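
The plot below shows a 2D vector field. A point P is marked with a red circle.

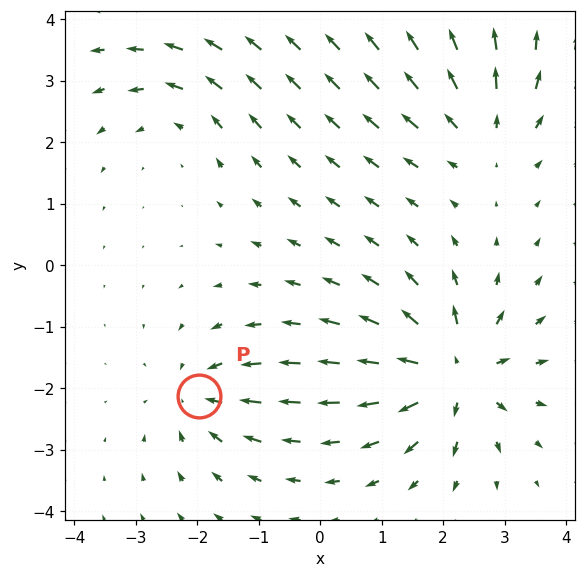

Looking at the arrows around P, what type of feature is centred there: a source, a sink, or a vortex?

At P (-2.0, -2.1) the arrows converge inward. Divergence about -4, curl ≈0 — negative divergence with near-zero curl is a sink.

sink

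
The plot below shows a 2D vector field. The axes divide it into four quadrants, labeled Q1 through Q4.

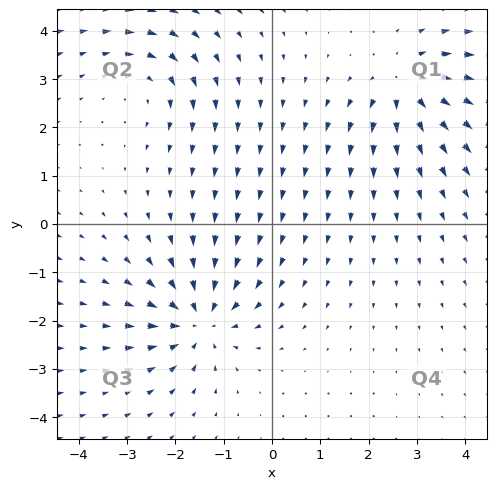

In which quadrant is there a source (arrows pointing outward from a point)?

The source sits at approximately (2.8, 2.9), which lies in quadrant Q1. The divergence there is about +5, positive as expected for a source.

Q1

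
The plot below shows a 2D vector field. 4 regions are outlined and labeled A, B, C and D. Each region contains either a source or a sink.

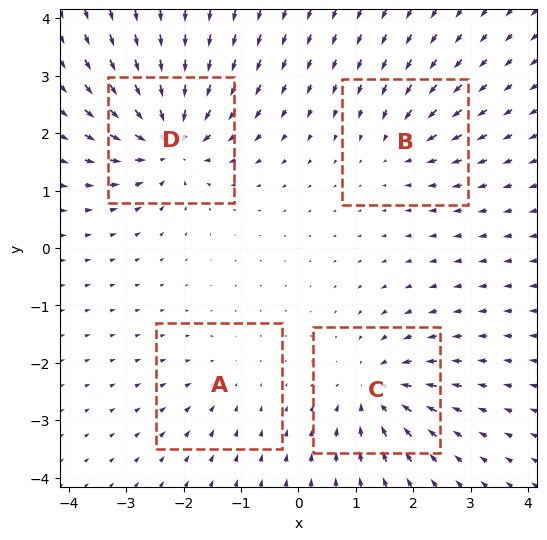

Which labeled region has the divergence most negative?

D

Divergence at each region's feature centre — A: about -3, B: about -4, C: about -6, D: about -8. Region D is most negative.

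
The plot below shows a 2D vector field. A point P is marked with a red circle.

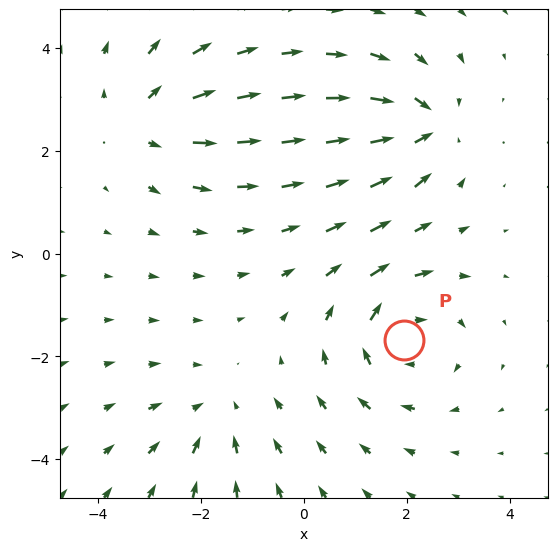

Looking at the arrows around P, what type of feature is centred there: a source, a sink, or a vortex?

At P (1.9, -1.7) the arrows circulate clockwise. Divergence ≈0, curl about -5 — near-zero divergence with nonzero curl is a vortex.

vortex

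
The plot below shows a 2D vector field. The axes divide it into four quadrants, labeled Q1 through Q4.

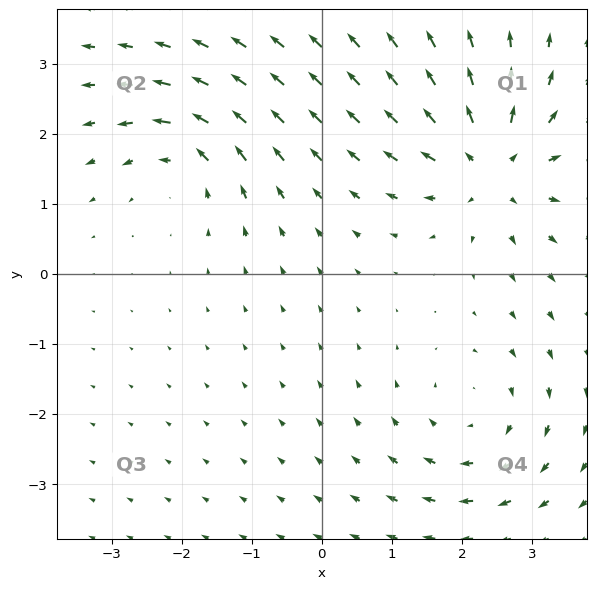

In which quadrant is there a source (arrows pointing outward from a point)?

The source sits at approximately (2.4, 1.5), which lies in quadrant Q1. The divergence there is about +5, positive as expected for a source.

Q1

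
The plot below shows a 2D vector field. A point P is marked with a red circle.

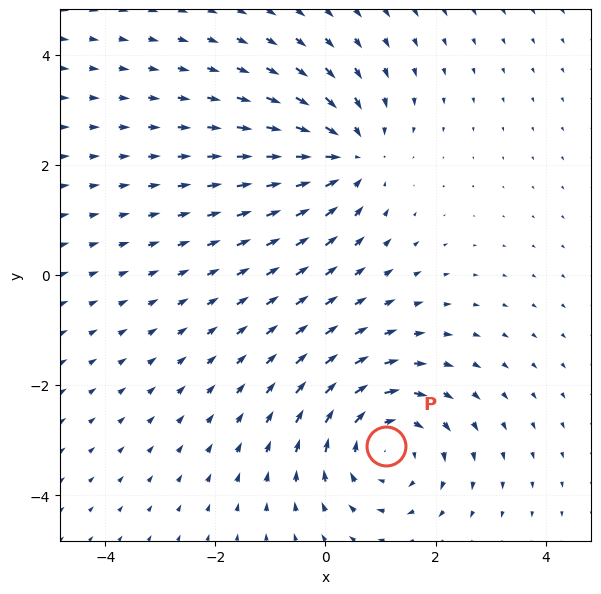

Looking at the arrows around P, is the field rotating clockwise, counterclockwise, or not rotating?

Near P at (1.1, -3.1) the arrows circulate clockwise. The curl (z-component) there is about -4; negative curl means clockwise rotation.

clockwise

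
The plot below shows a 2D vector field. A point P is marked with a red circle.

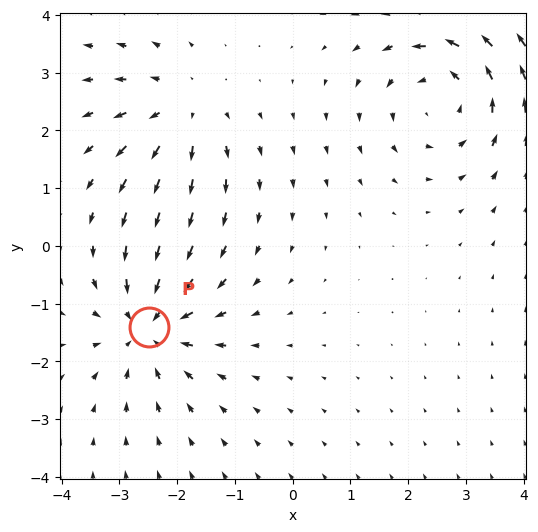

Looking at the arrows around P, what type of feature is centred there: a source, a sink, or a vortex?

At P (-2.5, -1.4) the arrows converge inward. Divergence about -5, curl ≈0 — negative divergence with near-zero curl is a sink.

sink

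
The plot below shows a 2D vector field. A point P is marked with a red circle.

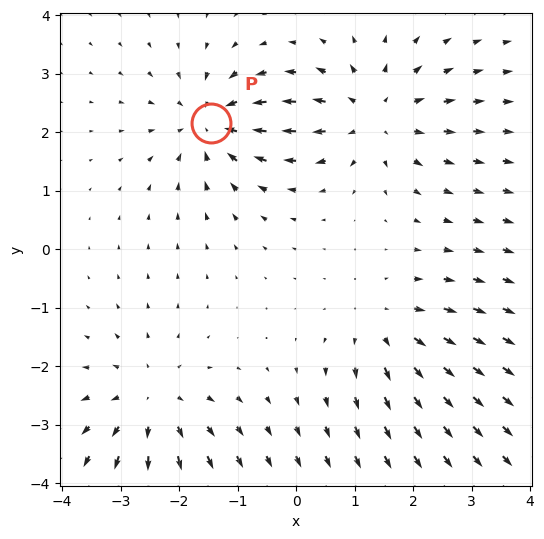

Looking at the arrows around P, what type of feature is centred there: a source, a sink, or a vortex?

sink

At P (-1.4, 2.2) the arrows converge inward. Divergence about -4, curl ≈0 — negative divergence with near-zero curl is a sink.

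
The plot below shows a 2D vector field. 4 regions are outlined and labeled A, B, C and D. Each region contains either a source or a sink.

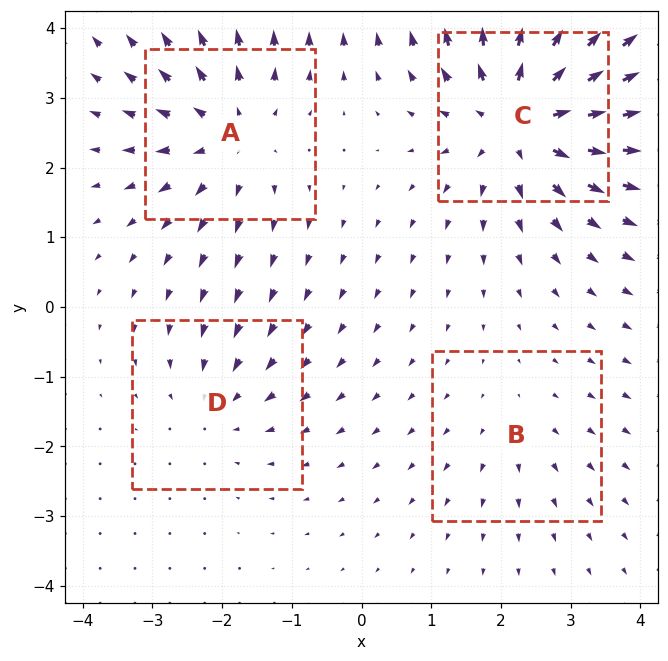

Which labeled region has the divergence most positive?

Divergence at each region's feature centre — A: about +5, B: about +2, C: about +7, D: about -3. Region C is most positive.

C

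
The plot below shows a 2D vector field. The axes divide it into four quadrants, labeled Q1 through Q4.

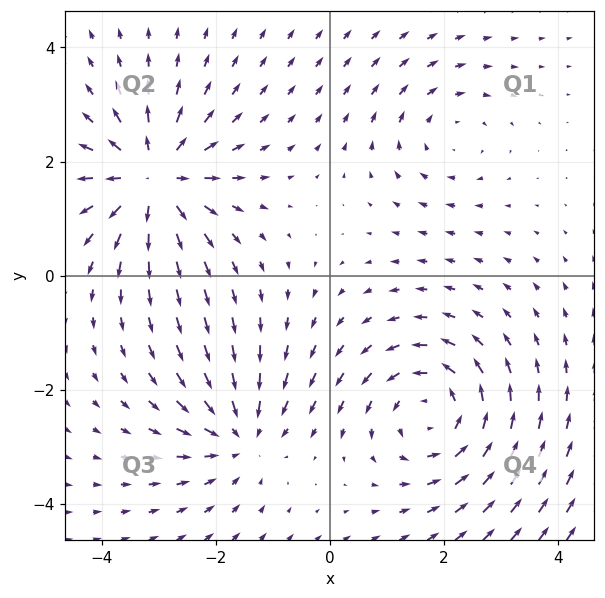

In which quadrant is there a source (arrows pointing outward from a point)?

Q2

The source sits at approximately (-3.1, 1.7), which lies in quadrant Q2. The divergence there is about +6, positive as expected for a source.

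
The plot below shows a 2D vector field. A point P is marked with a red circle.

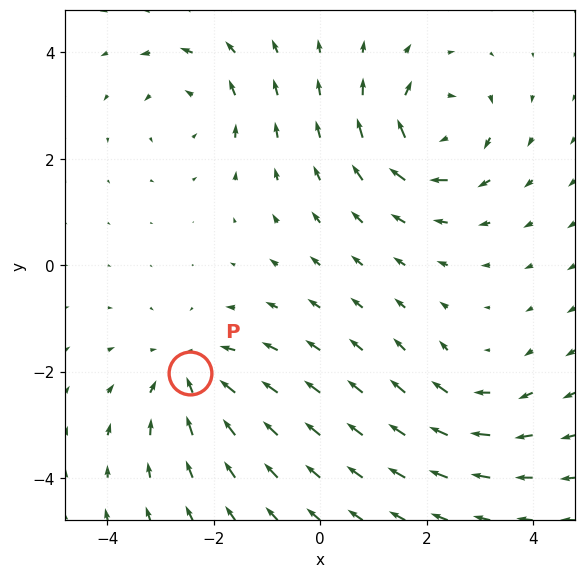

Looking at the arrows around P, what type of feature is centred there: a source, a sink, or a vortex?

At P (-2.5, -2.0) the arrows converge inward. Divergence about -4, curl ≈0 — negative divergence with near-zero curl is a sink.

sink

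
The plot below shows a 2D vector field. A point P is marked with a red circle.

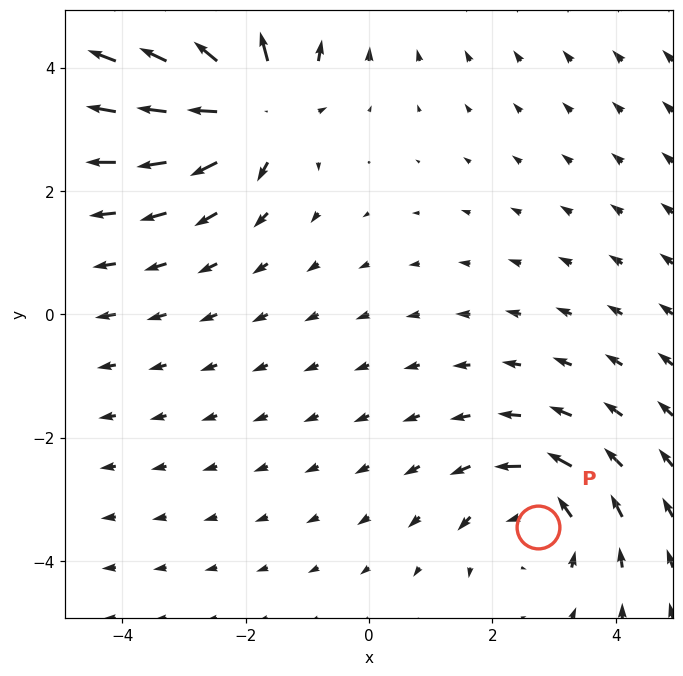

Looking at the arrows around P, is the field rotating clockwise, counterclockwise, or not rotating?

counterclockwise

Near P at (2.7, -3.4) the arrows circulate counterclockwise. The curl (z-component) there is about +3; positive curl means counterclockwise rotation.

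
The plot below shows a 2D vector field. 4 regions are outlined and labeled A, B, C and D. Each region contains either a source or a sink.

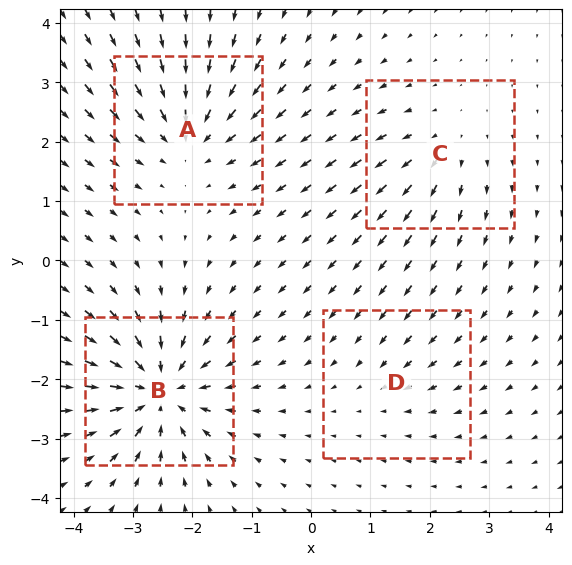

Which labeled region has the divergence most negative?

B

Divergence at each region's feature centre — A: about -5, B: about -7, C: about +3, D: about -2. Region B is most negative.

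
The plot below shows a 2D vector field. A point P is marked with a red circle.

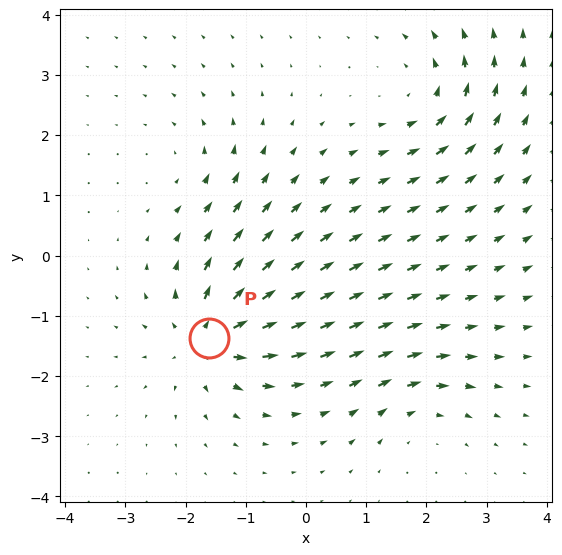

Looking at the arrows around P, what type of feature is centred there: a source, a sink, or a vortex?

source

At P (-1.6, -1.4) the arrows spread outward. Divergence about +6, curl ≈0 — positive divergence with near-zero curl is a source.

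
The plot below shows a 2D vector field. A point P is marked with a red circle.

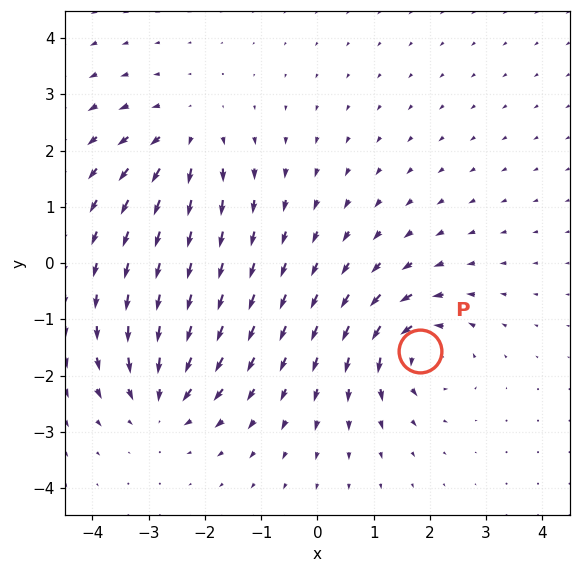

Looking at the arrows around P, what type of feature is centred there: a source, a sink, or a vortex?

vortex

At P (1.8, -1.6) the arrows circulate counterclockwise. Divergence ≈0, curl about +7 — near-zero divergence with nonzero curl is a vortex.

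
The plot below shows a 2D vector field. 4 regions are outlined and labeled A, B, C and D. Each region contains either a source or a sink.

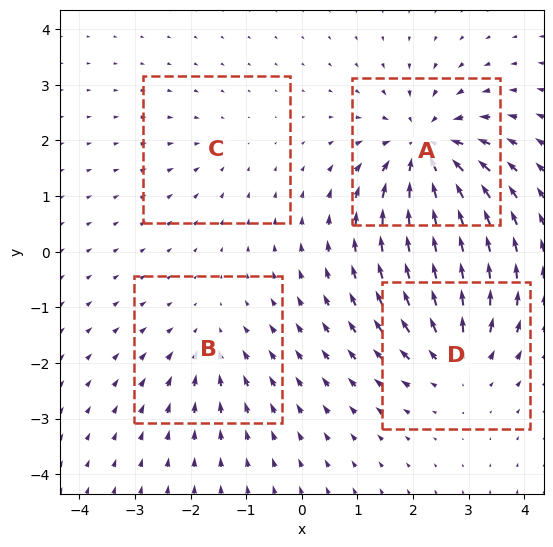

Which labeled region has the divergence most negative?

Divergence at each region's feature centre — A: about -8, B: about -3, C: about -2, D: about +5. Region A is most negative.

A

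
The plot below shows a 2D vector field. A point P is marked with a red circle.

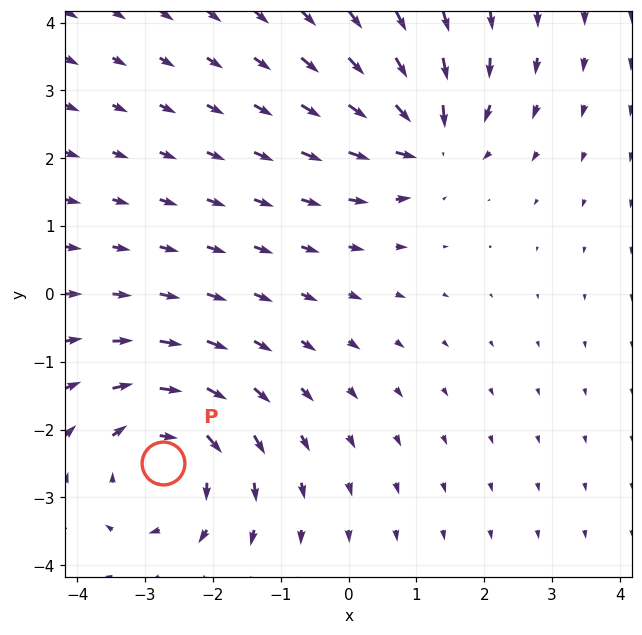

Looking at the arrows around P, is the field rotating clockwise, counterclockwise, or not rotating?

clockwise

Near P at (-2.7, -2.5) the arrows circulate clockwise. The curl (z-component) there is about -4; negative curl means clockwise rotation.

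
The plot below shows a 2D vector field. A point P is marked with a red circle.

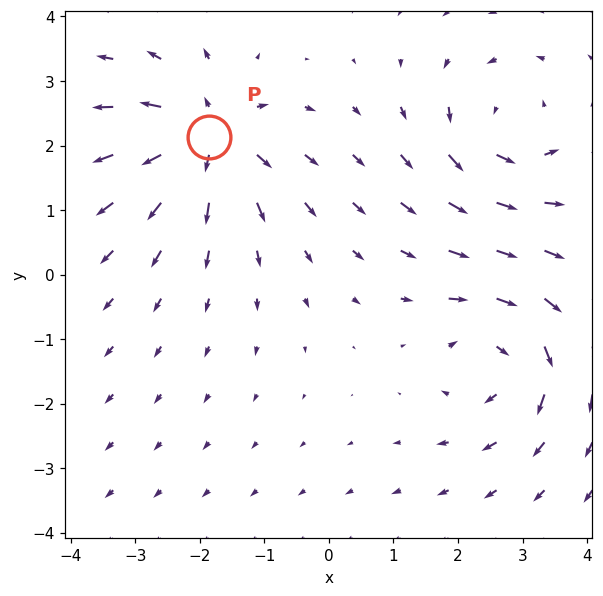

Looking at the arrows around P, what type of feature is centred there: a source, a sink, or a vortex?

source

At P (-1.9, 2.1) the arrows spread outward. Divergence about +5, curl ≈0 — positive divergence with near-zero curl is a source.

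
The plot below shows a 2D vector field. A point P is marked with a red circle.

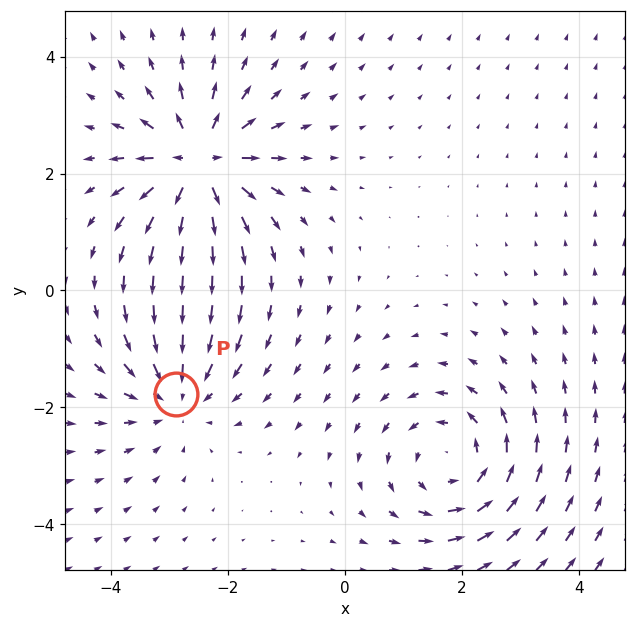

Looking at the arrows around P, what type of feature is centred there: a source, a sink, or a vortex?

sink

At P (-2.9, -1.8) the arrows converge inward. Divergence about -3, curl ≈0 — negative divergence with near-zero curl is a sink.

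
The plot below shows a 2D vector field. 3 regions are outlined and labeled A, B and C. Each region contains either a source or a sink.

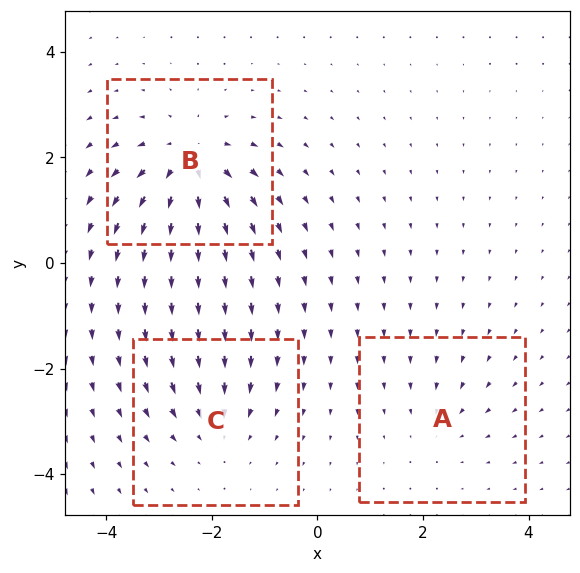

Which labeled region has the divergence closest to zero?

A

Divergence at each region's feature centre — A: about -2, B: about +6, C: about -3. Region A is closest to zero.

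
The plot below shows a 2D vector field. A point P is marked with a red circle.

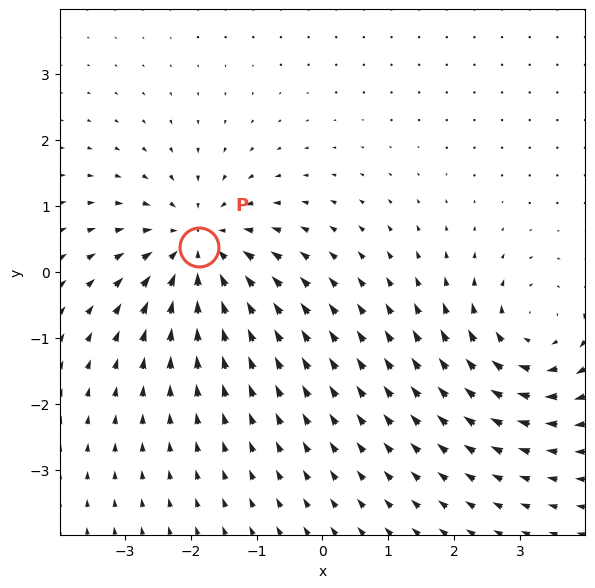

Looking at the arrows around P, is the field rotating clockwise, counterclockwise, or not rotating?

not rotating

Near P at (-1.9, 0.4) the arrows show no circulation. The curl there is ≈0.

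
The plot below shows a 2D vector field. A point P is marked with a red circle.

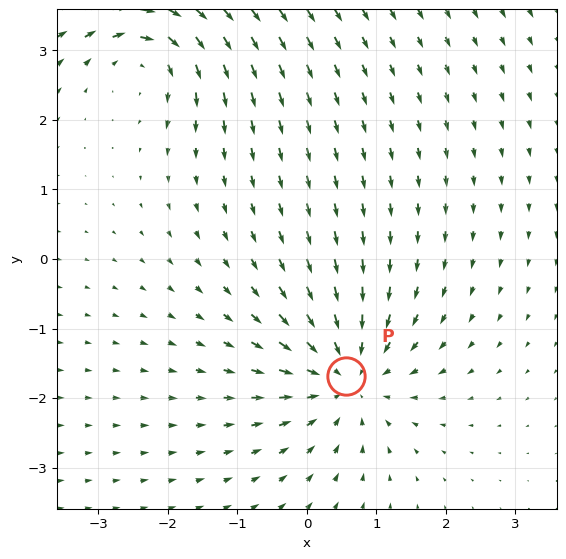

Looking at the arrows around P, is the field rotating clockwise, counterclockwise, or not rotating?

not rotating

Near P at (0.6, -1.7) the arrows show no circulation. The curl there is ≈0.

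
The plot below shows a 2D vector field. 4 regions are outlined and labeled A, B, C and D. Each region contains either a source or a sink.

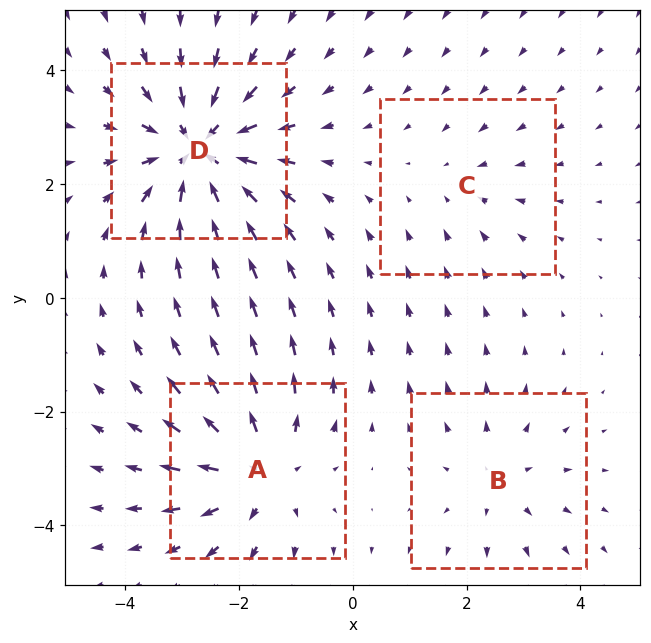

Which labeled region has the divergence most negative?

D

Divergence at each region's feature centre — A: about +5, B: about +3, C: about -2, D: about -6. Region D is most negative.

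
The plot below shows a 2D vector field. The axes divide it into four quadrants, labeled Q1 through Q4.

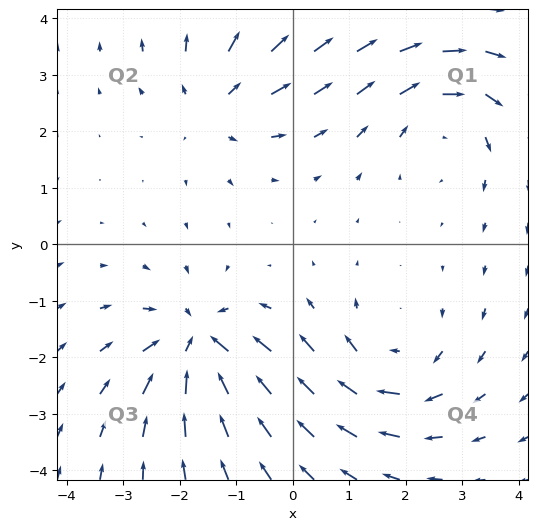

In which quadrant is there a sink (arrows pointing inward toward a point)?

The sink sits at approximately (-1.7, -1.8), which lies in quadrant Q3. The divergence there is about -5, negative as expected for a sink.

Q3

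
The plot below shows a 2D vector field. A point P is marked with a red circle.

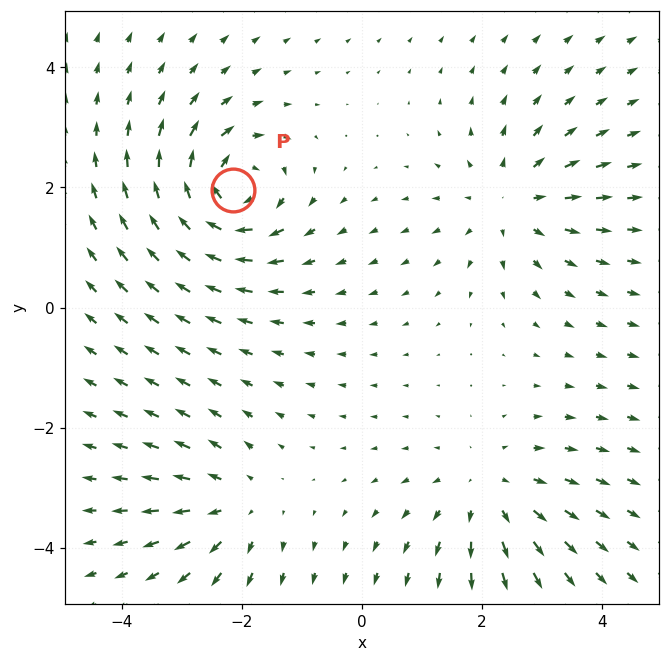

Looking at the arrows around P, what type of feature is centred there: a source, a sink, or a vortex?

At P (-2.1, 2.0) the arrows circulate clockwise. Divergence ≈0, curl about -7 — near-zero divergence with nonzero curl is a vortex.

vortex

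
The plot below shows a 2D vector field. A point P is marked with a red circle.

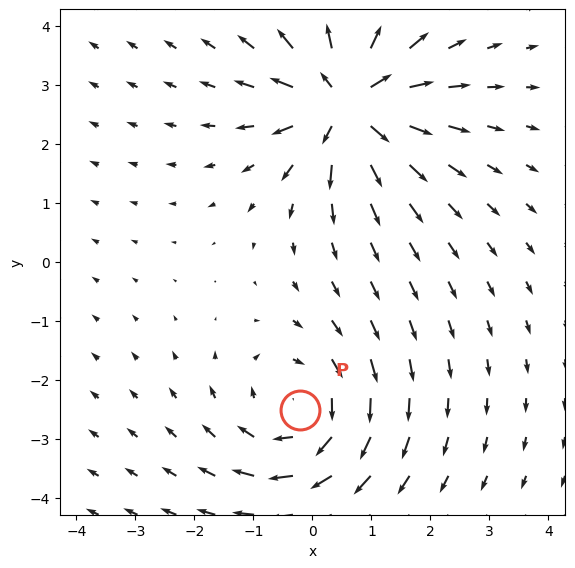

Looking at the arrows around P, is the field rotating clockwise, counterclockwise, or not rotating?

Near P at (-0.2, -2.5) the arrows circulate clockwise. The curl (z-component) there is about -3; negative curl means clockwise rotation.

clockwise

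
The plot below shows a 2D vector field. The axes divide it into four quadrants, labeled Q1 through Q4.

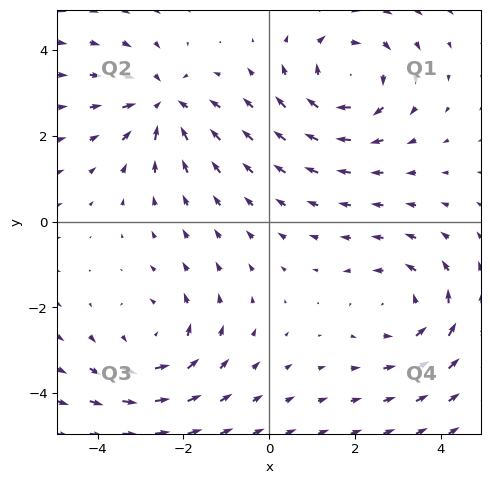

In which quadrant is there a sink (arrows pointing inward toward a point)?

Q2

The sink sits at approximately (-2.5, 2.7), which lies in quadrant Q2. The divergence there is about -4, negative as expected for a sink.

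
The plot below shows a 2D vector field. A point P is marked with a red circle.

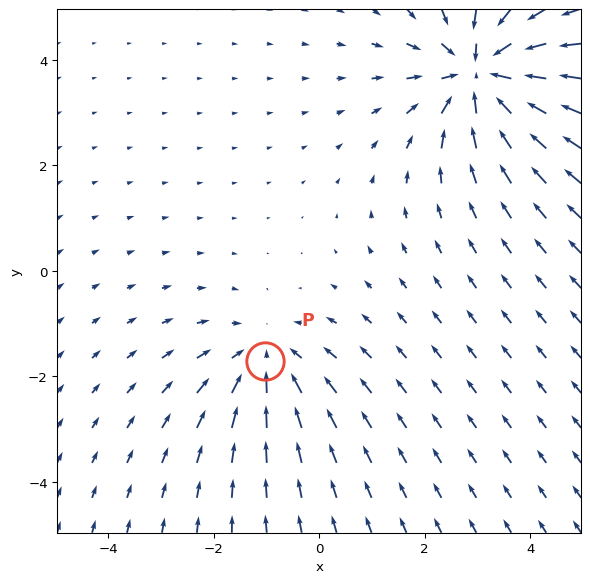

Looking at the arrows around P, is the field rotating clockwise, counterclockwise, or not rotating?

Near P at (-1.0, -1.7) the arrows show no circulation. The curl there is ≈0.

not rotating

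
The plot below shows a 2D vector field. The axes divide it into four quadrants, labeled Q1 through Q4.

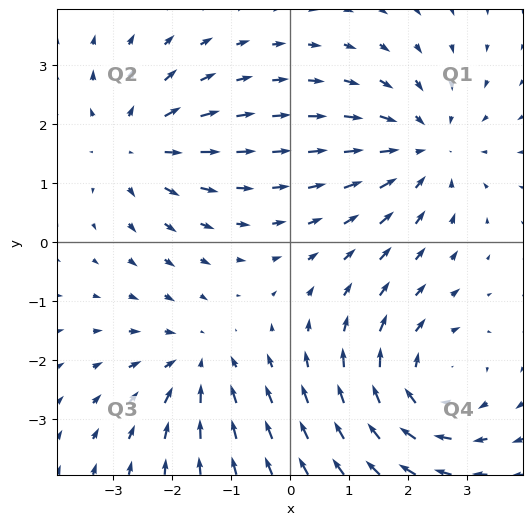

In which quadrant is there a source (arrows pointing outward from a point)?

The source sits at approximately (-2.6, 1.6), which lies in quadrant Q2. The divergence there is about +4, positive as expected for a source.

Q2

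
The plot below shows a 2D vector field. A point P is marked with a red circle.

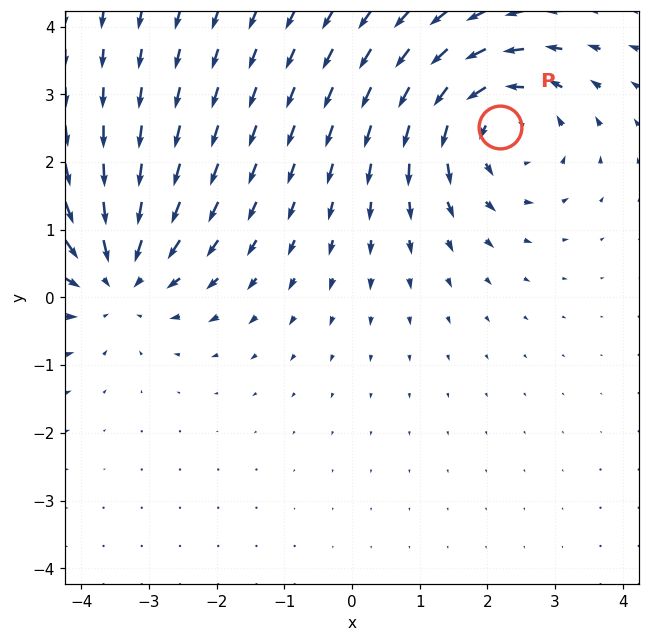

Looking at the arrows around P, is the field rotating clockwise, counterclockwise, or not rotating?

counterclockwise

Near P at (2.2, 2.5) the arrows circulate counterclockwise. The curl (z-component) there is about +3; positive curl means counterclockwise rotation.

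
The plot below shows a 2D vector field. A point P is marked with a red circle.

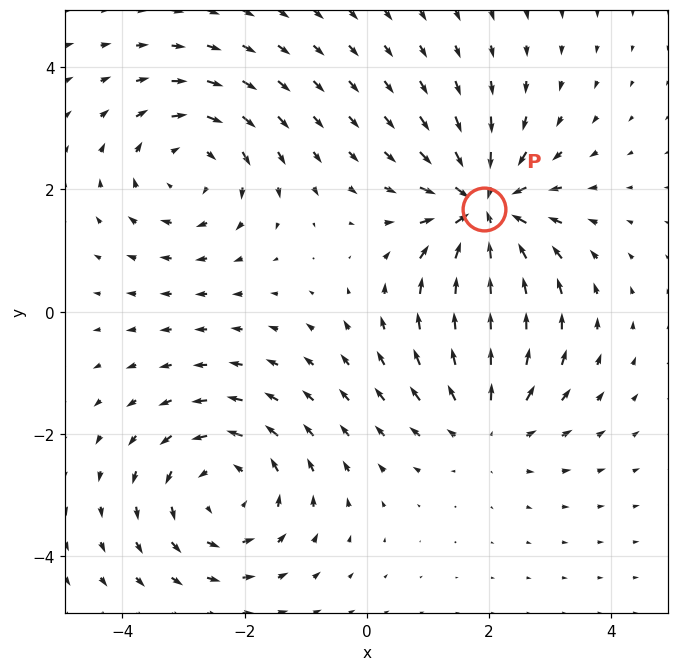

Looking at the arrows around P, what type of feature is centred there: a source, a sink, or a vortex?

At P (1.9, 1.7) the arrows converge inward. Divergence about -6, curl ≈0 — negative divergence with near-zero curl is a sink.

sink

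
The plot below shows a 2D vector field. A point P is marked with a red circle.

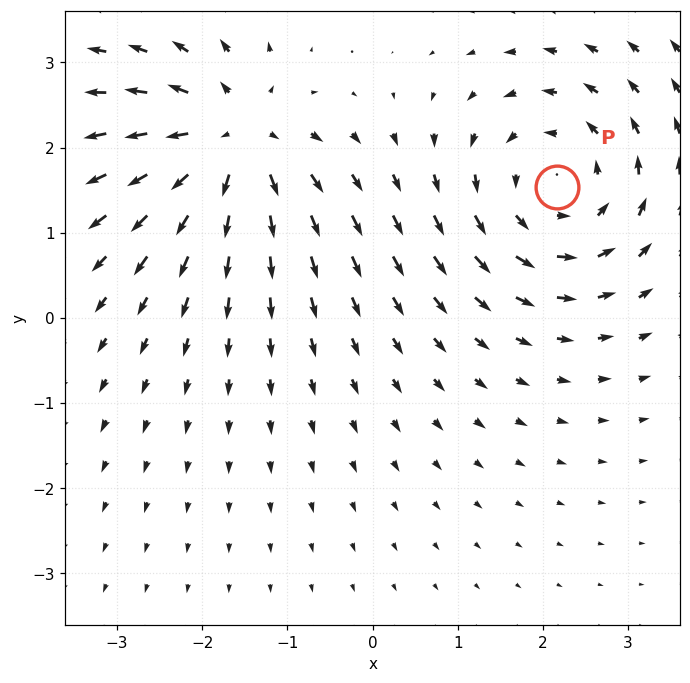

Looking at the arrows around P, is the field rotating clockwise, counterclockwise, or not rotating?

counterclockwise

Near P at (2.2, 1.5) the arrows circulate counterclockwise. The curl (z-component) there is about +5; positive curl means counterclockwise rotation.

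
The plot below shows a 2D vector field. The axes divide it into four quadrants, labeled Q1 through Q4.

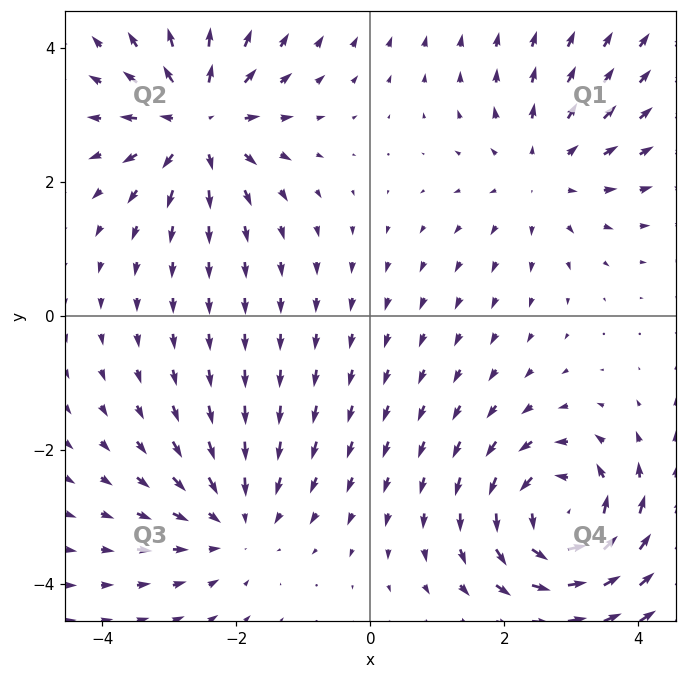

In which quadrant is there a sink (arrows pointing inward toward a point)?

The sink sits at approximately (-2.0, -3.1), which lies in quadrant Q3. The divergence there is about -3, negative as expected for a sink.

Q3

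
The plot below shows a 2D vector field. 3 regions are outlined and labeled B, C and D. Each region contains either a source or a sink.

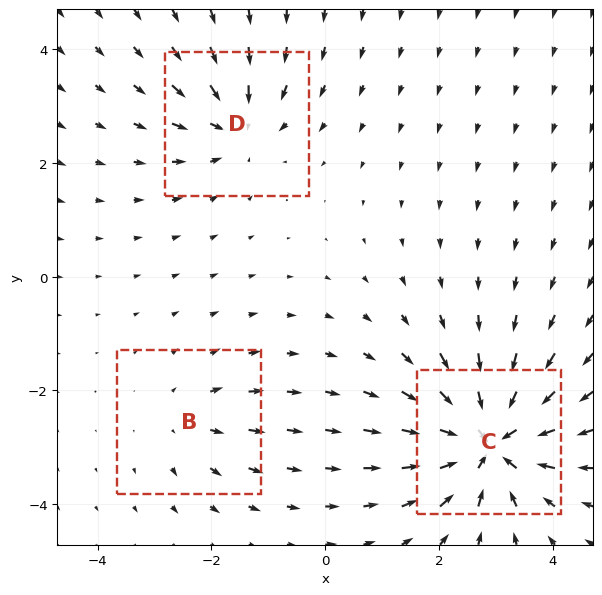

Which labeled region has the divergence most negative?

C

Divergence at each region's feature centre — B: about +2, C: about -6, D: about -4. Region C is most negative.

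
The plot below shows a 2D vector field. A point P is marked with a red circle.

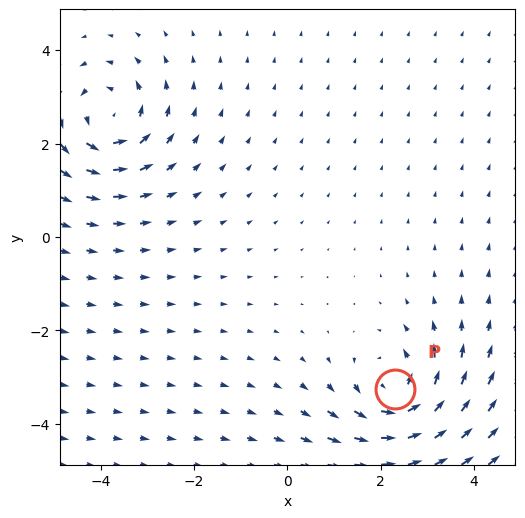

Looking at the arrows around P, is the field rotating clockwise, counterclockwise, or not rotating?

Near P at (2.3, -3.3) the arrows circulate counterclockwise. The curl (z-component) there is about +5; positive curl means counterclockwise rotation.

counterclockwise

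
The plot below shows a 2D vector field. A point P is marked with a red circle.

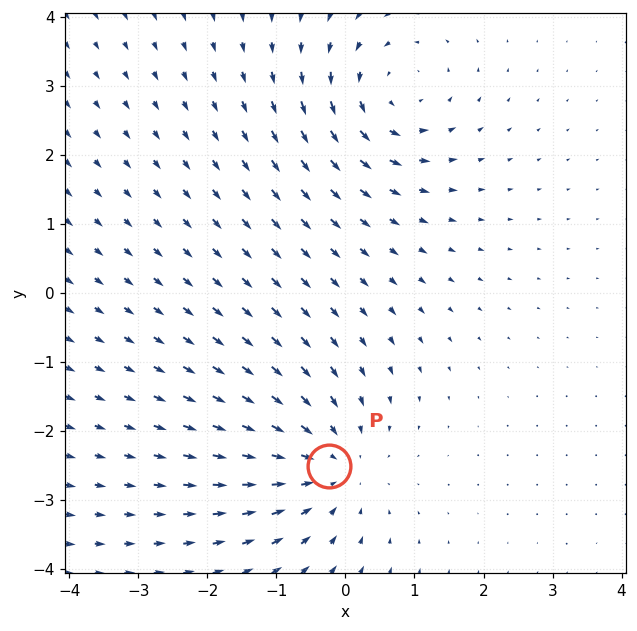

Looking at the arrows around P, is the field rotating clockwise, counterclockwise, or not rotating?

not rotating

Near P at (-0.2, -2.5) the arrows show no circulation. The curl there is ≈0.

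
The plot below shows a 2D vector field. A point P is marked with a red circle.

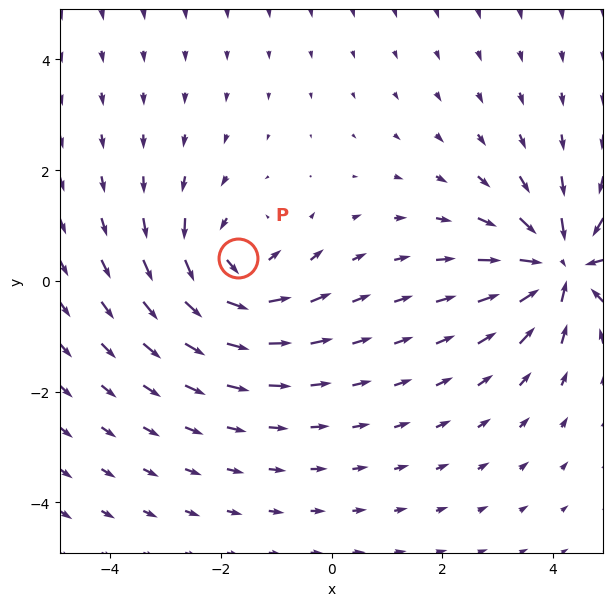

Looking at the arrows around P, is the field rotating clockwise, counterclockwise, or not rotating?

Near P at (-1.7, 0.4) the arrows circulate counterclockwise. The curl (z-component) there is about +5; positive curl means counterclockwise rotation.

counterclockwise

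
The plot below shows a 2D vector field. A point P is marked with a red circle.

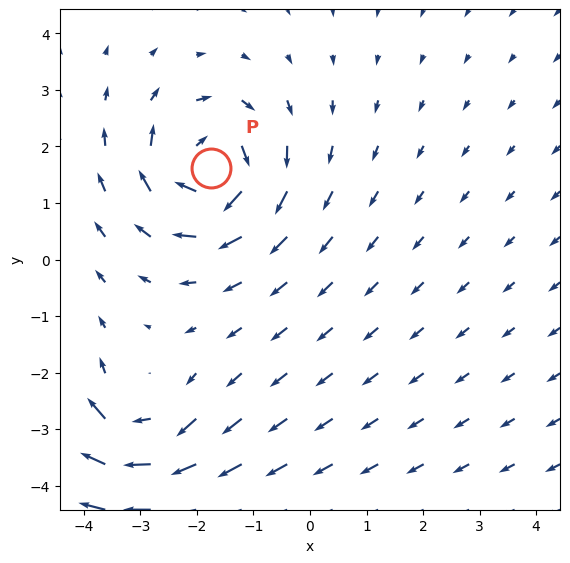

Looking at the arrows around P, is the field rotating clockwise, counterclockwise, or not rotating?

clockwise

Near P at (-1.8, 1.6) the arrows circulate clockwise. The curl (z-component) there is about -5; negative curl means clockwise rotation.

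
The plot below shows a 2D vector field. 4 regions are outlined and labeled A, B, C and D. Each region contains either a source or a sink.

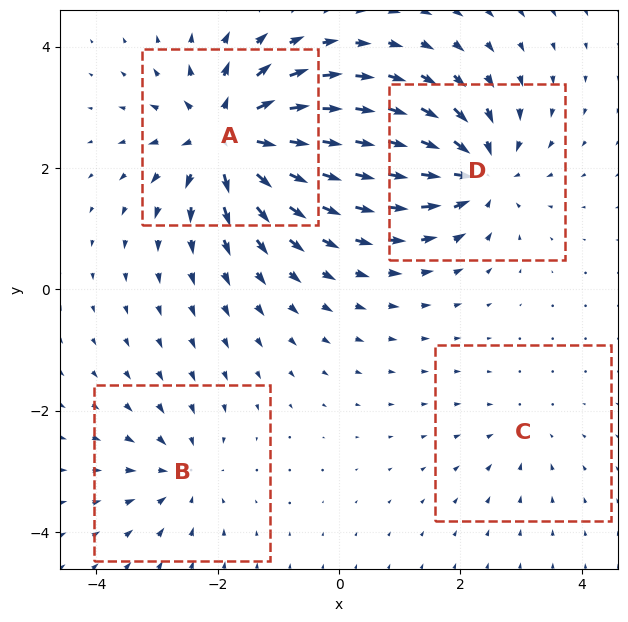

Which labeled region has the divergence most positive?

Divergence at each region's feature centre — A: about +9, B: about -4, C: about -2, D: about -7. Region A is most positive.

A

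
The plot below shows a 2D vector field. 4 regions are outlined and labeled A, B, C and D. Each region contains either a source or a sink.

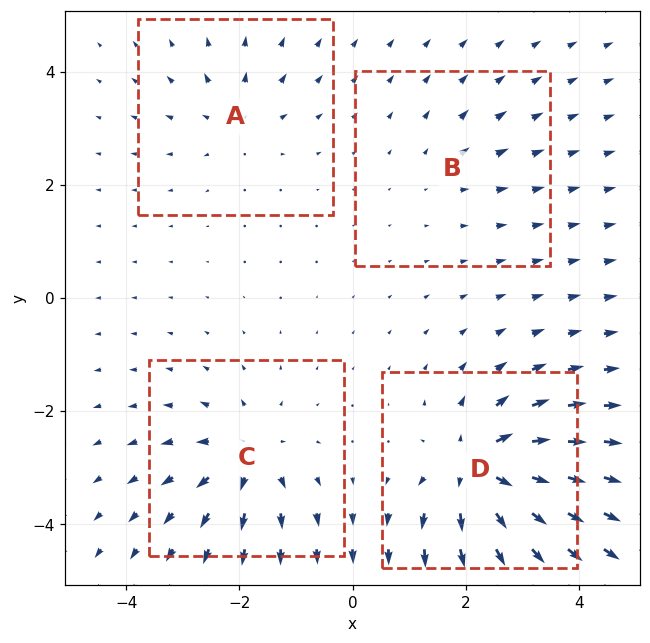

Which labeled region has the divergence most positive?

D

Divergence at each region's feature centre — A: about +4, B: about +3, C: about +6, D: about +9. Region D is most positive.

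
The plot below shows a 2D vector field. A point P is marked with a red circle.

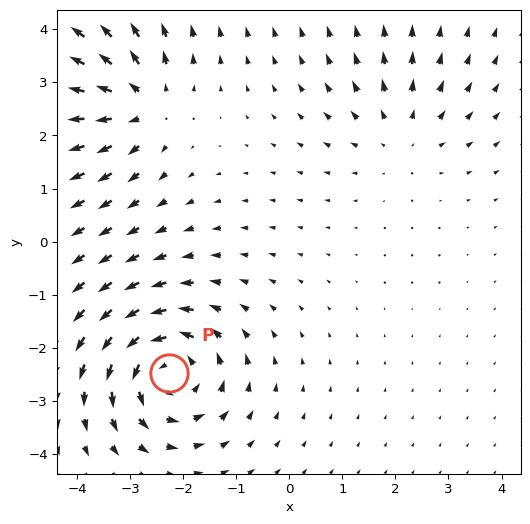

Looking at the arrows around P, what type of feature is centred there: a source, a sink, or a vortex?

vortex

At P (-2.3, -2.5) the arrows circulate counterclockwise. Divergence ≈0, curl about +5 — near-zero divergence with nonzero curl is a vortex.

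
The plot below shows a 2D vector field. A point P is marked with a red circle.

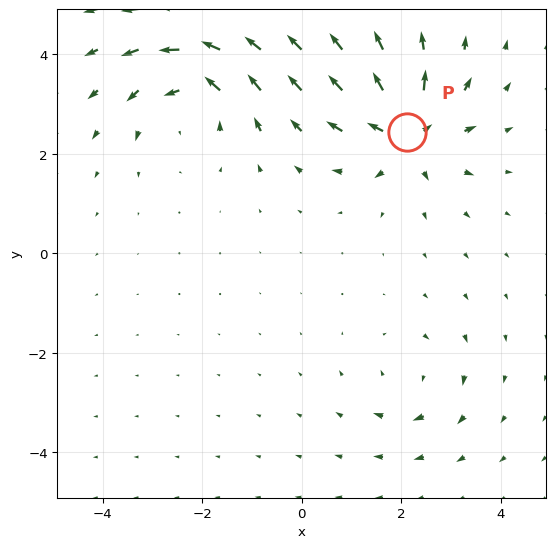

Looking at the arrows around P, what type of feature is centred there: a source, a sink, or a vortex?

source

At P (2.1, 2.4) the arrows spread outward. Divergence about +6, curl ≈0 — positive divergence with near-zero curl is a source.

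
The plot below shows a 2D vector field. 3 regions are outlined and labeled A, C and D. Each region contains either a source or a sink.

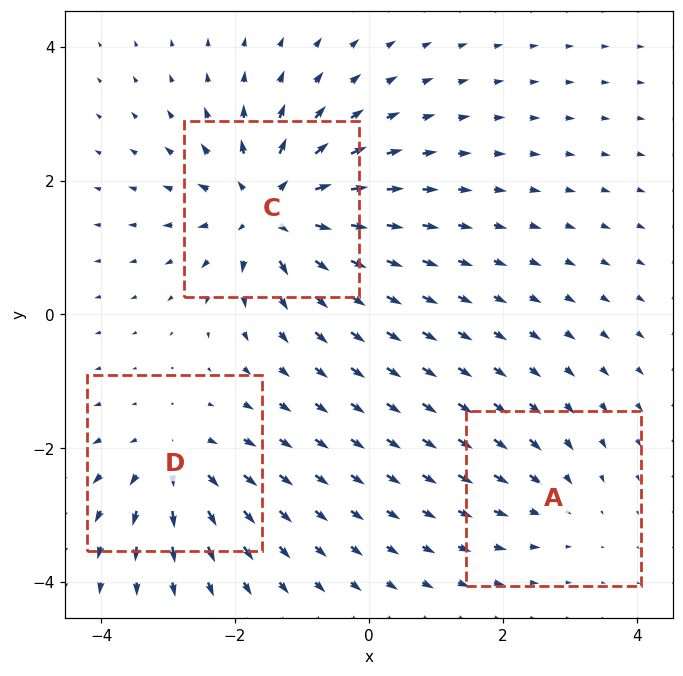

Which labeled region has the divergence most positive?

C

Divergence at each region's feature centre — A: about -2, C: about +6, D: about +4. Region C is most positive.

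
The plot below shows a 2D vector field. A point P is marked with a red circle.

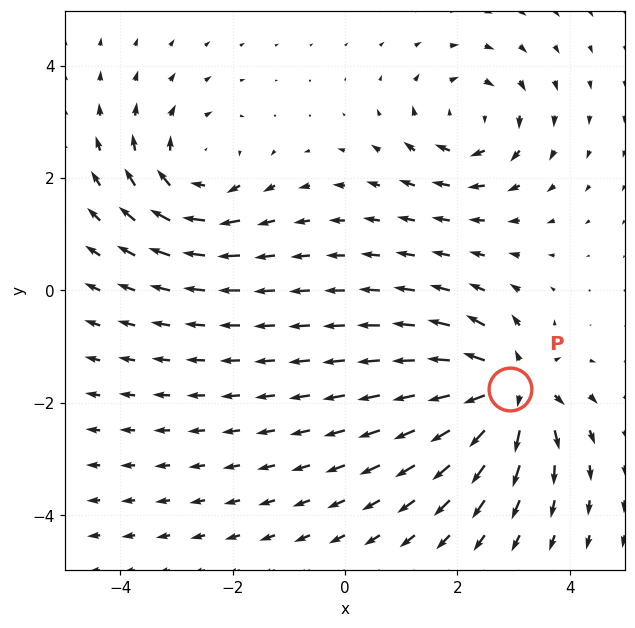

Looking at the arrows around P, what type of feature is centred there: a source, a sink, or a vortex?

source

At P (2.9, -1.7) the arrows spread outward. Divergence about +6, curl ≈0 — positive divergence with near-zero curl is a source.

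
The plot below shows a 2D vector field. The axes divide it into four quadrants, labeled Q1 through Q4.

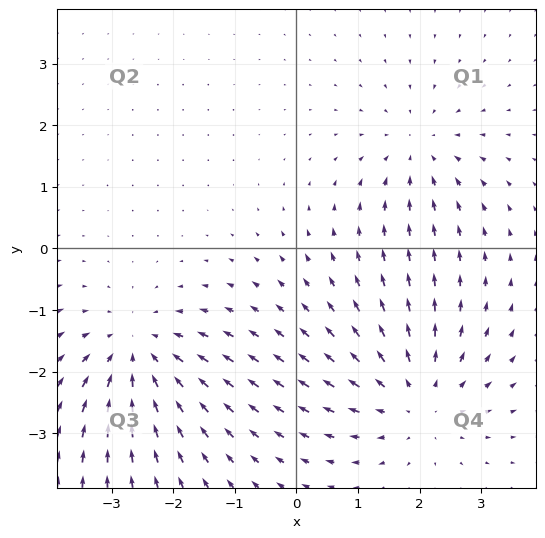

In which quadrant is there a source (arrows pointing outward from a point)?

Q4

The source sits at approximately (1.9, -2.4), which lies in quadrant Q4. The divergence there is about +3, positive as expected for a source.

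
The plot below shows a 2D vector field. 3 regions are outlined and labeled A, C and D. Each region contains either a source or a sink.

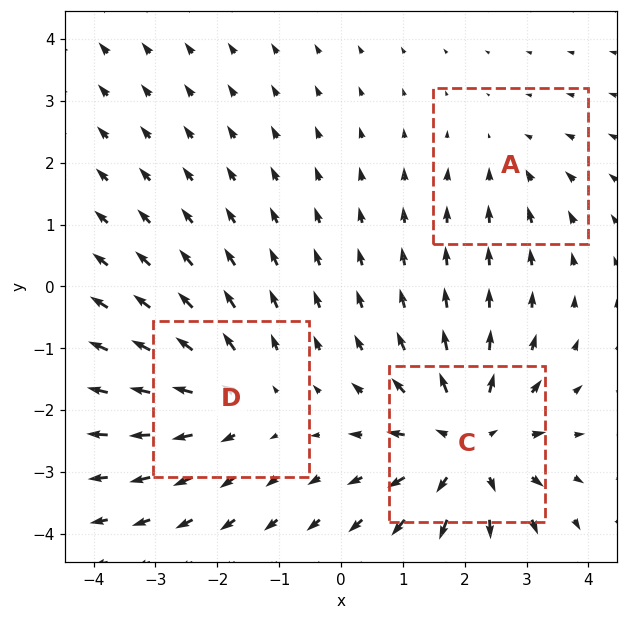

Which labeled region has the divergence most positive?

Divergence at each region's feature centre — A: about -2, C: about +5, D: about +3. Region C is most positive.

C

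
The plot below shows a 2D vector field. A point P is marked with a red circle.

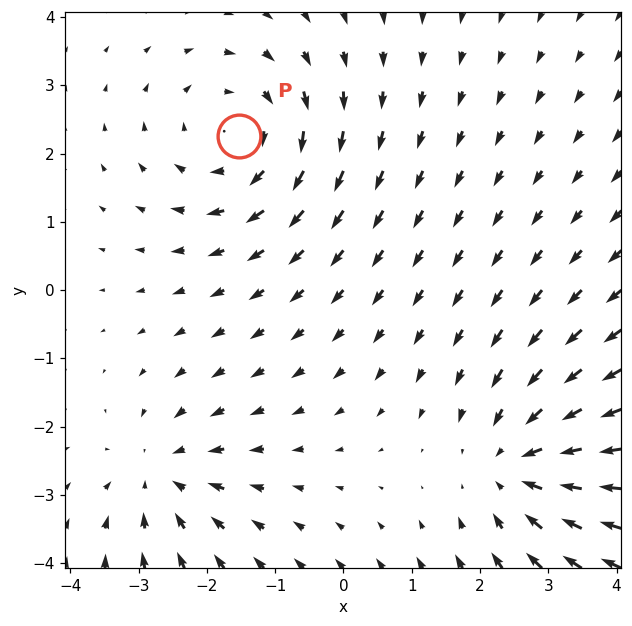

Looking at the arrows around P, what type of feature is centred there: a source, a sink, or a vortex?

At P (-1.5, 2.3) the arrows circulate clockwise. Divergence ≈0, curl about -4 — near-zero divergence with nonzero curl is a vortex.

vortex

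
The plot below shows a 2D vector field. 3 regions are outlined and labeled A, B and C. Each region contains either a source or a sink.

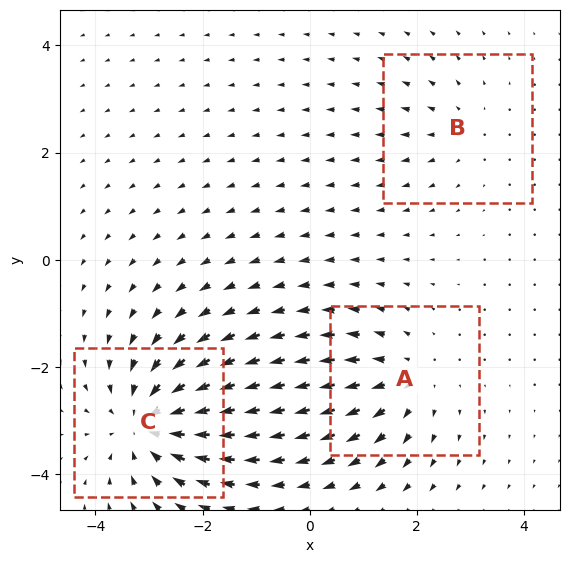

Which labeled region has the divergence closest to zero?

B

Divergence at each region's feature centre — A: about +3, B: about +2, C: about -5. Region B is closest to zero.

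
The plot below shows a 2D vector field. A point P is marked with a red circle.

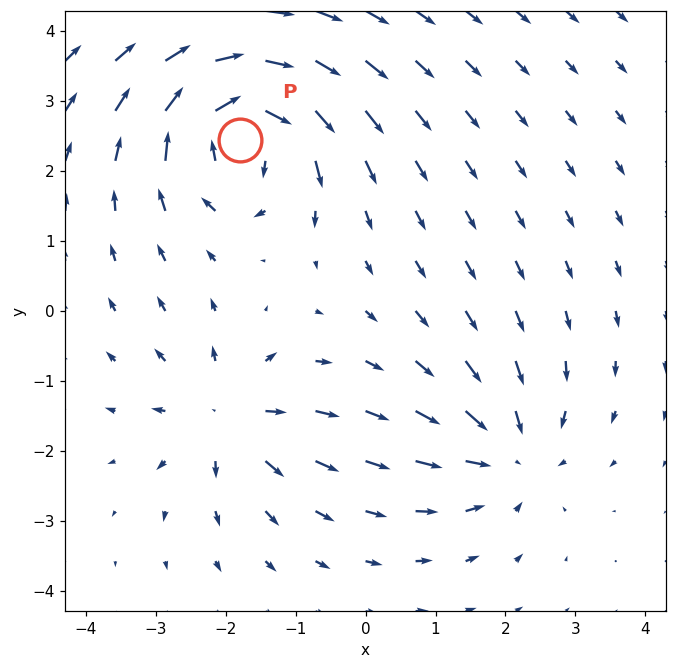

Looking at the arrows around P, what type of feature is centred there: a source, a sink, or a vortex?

At P (-1.8, 2.4) the arrows circulate clockwise. Divergence ≈0, curl about -6 — near-zero divergence with nonzero curl is a vortex.

vortex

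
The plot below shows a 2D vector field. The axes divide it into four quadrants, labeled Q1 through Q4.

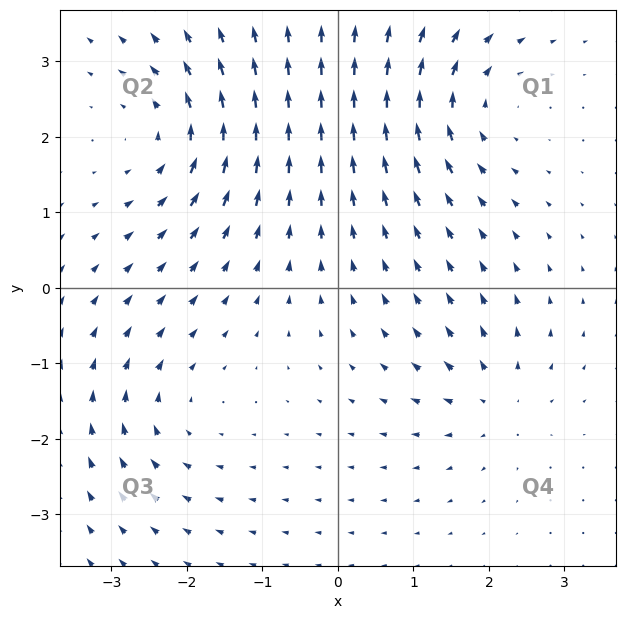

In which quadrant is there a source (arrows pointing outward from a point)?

The source sits at approximately (2.1, -1.5), which lies in quadrant Q4. The divergence there is about +4, positive as expected for a source.

Q4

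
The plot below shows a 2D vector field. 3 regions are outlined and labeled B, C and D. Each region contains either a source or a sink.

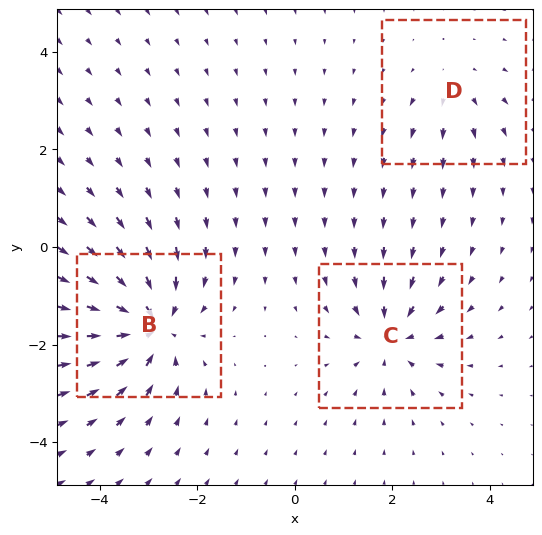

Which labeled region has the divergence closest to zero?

Divergence at each region's feature centre — B: about -6, C: about -4, D: about +2. Region D is closest to zero.

D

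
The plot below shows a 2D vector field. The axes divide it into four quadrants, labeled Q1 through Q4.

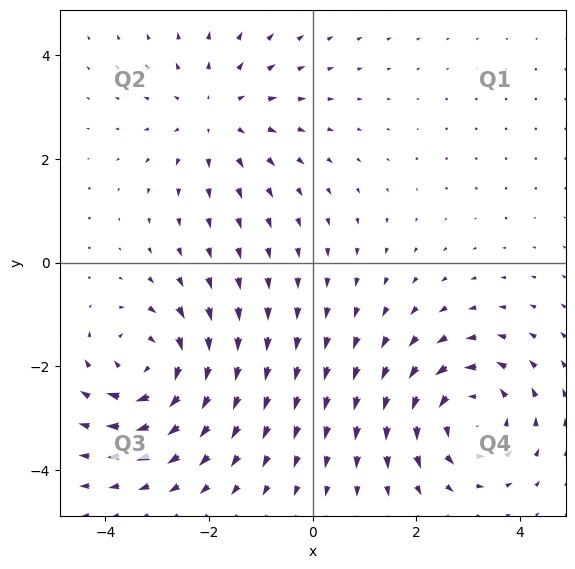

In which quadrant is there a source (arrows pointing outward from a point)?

The source sits at approximately (-1.8, 2.8), which lies in quadrant Q2. The divergence there is about +3, positive as expected for a source.

Q2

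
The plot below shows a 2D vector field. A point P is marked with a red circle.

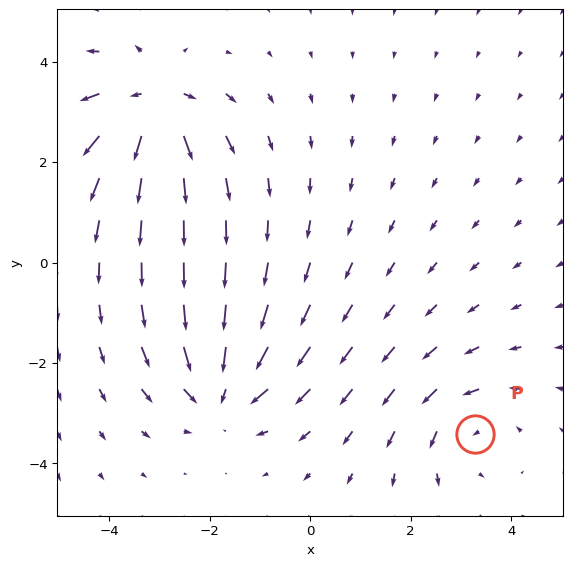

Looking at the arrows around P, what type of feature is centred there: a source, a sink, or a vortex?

At P (3.3, -3.4) the arrows circulate counterclockwise. Divergence ≈0, curl about +2 — near-zero divergence with nonzero curl is a vortex.

vortex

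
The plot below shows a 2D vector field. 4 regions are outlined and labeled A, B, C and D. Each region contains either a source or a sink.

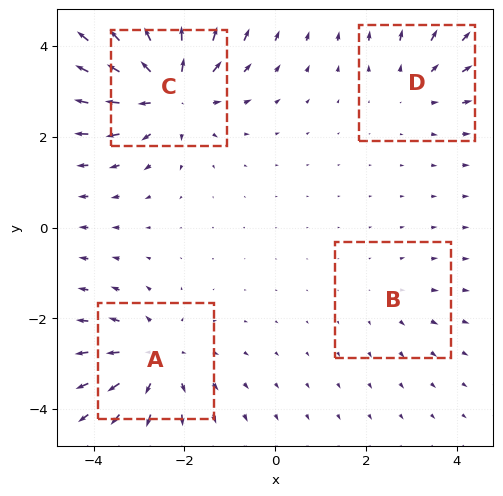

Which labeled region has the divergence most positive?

C

Divergence at each region's feature centre — A: about +5, B: about +2, C: about +7, D: about +3. Region C is most positive.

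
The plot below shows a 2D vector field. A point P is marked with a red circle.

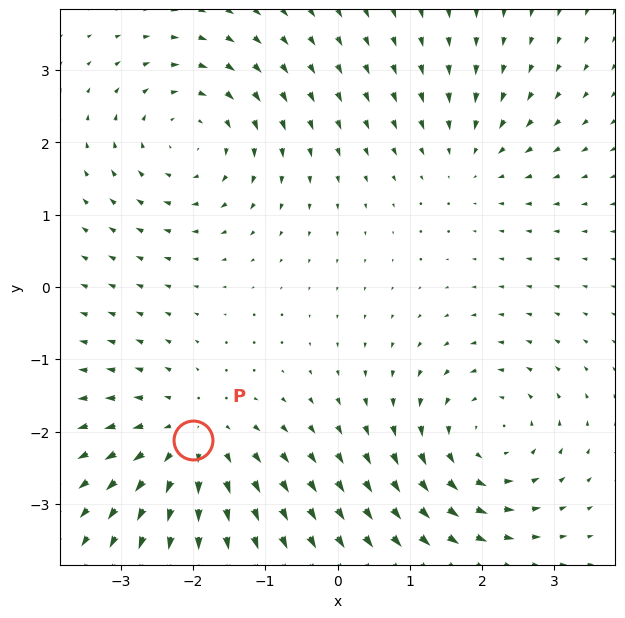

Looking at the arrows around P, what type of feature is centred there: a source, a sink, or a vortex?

At P (-2.0, -2.1) the arrows spread outward. Divergence about +5, curl ≈0 — positive divergence with near-zero curl is a source.

source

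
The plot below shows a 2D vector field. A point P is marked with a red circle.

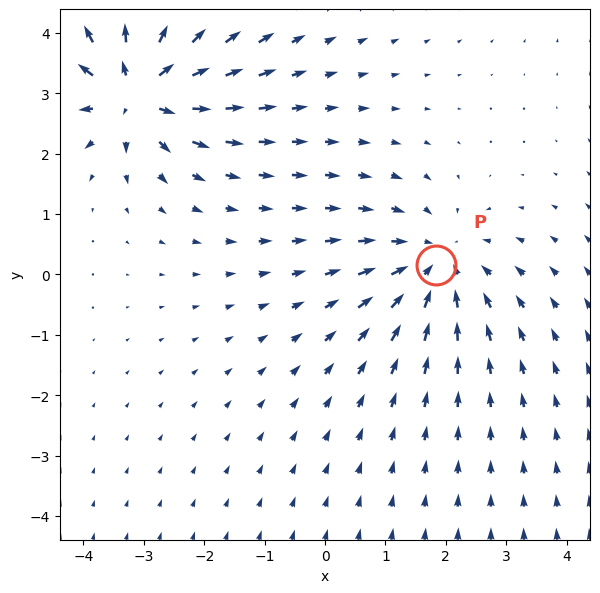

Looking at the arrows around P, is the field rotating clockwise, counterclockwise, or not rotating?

not rotating

Near P at (1.8, 0.2) the arrows show no circulation. The curl there is ≈0.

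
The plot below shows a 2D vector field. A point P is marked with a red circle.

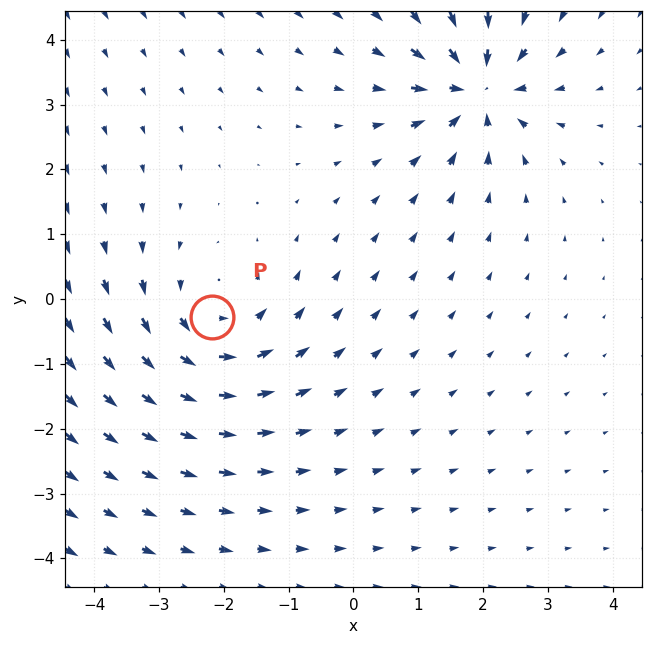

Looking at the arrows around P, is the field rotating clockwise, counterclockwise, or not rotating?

counterclockwise

Near P at (-2.2, -0.3) the arrows circulate counterclockwise. The curl (z-component) there is about +3; positive curl means counterclockwise rotation.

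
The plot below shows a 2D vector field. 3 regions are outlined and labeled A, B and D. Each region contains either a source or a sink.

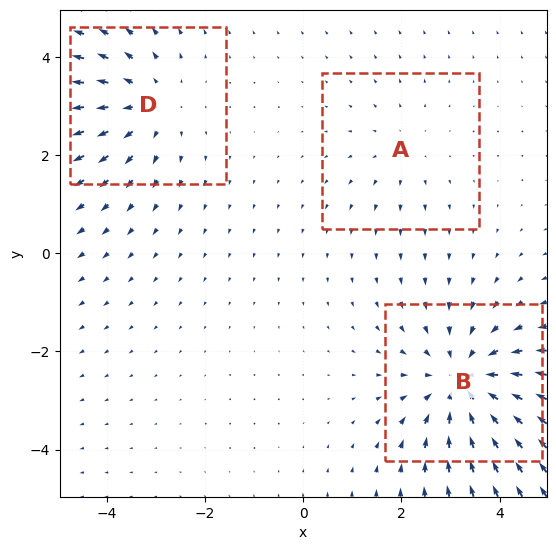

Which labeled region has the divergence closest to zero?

A

Divergence at each region's feature centre — A: about +2, B: about -4, D: about +3. Region A is closest to zero.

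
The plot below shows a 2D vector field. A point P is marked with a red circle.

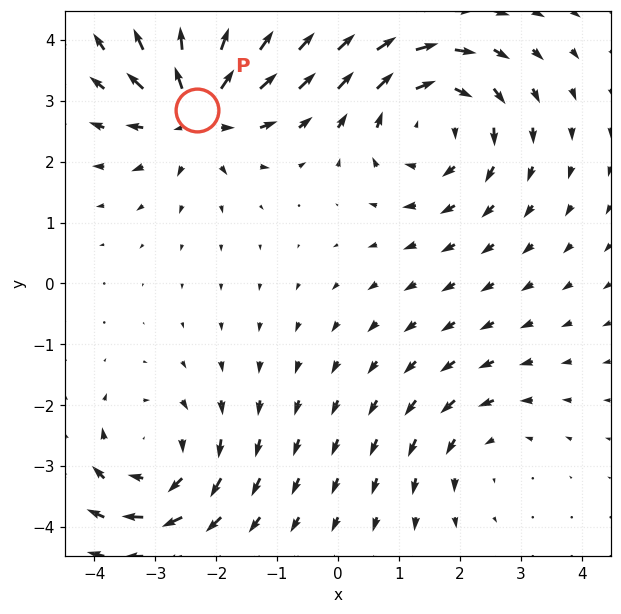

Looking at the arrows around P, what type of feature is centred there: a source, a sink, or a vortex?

At P (-2.3, 2.9) the arrows spread outward. Divergence about +5, curl ≈0 — positive divergence with near-zero curl is a source.

source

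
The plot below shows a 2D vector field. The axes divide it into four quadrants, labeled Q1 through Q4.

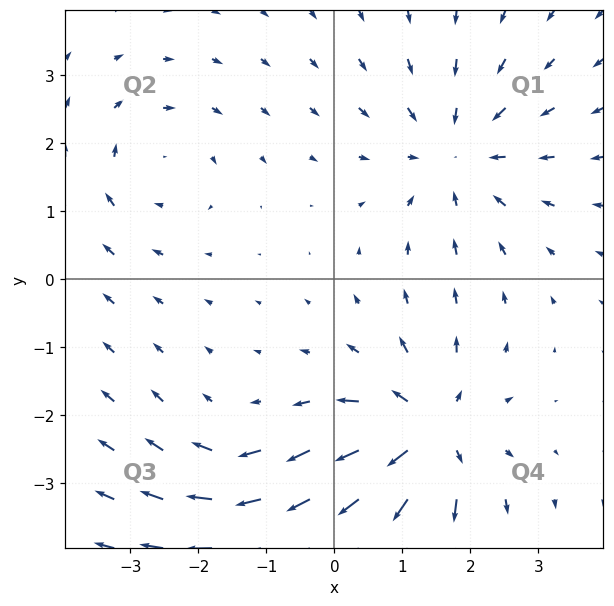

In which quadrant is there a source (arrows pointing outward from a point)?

Q4

The source sits at approximately (1.4, -2.3), which lies in quadrant Q4. The divergence there is about +6, positive as expected for a source.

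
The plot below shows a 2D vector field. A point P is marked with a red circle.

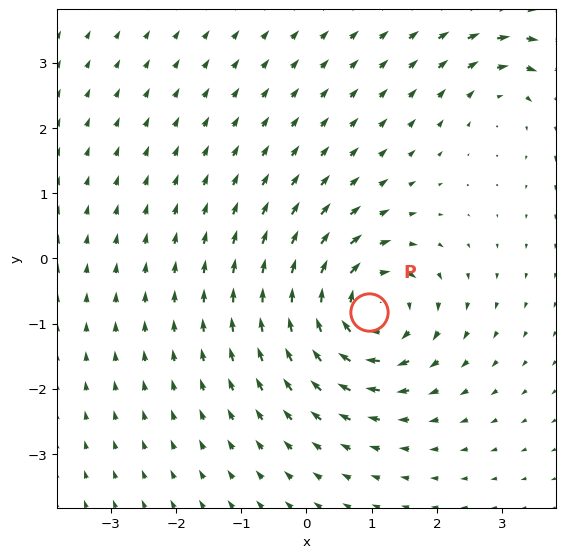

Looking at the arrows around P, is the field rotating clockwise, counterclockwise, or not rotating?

clockwise

Near P at (1.0, -0.8) the arrows circulate clockwise. The curl (z-component) there is about -6; negative curl means clockwise rotation.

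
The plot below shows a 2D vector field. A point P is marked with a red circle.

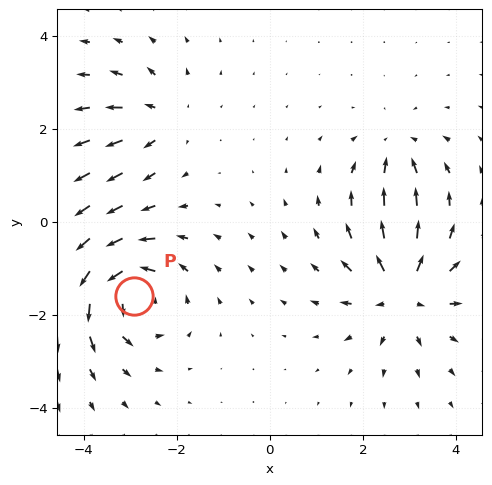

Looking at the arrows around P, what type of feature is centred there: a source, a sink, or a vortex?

vortex

At P (-2.9, -1.6) the arrows circulate counterclockwise. Divergence ≈0, curl about +6 — near-zero divergence with nonzero curl is a vortex.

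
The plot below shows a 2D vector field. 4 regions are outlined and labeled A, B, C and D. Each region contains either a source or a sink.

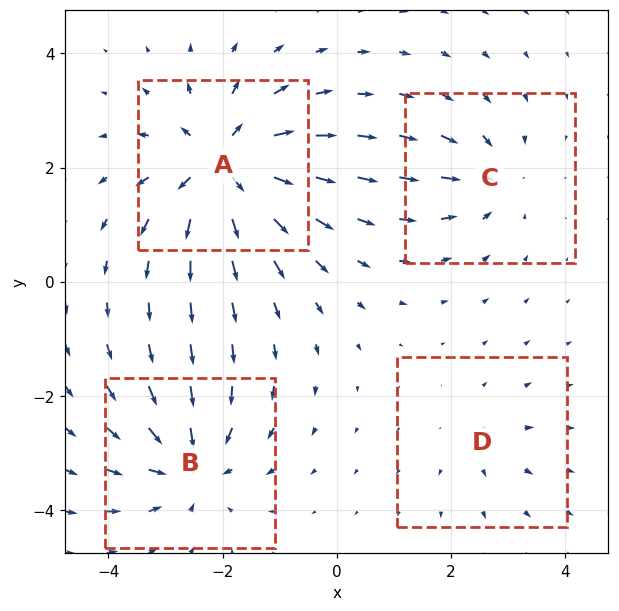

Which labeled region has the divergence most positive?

Divergence at each region's feature centre — A: about +8, B: about -6, C: about -4, D: about +2. Region A is most positive.

A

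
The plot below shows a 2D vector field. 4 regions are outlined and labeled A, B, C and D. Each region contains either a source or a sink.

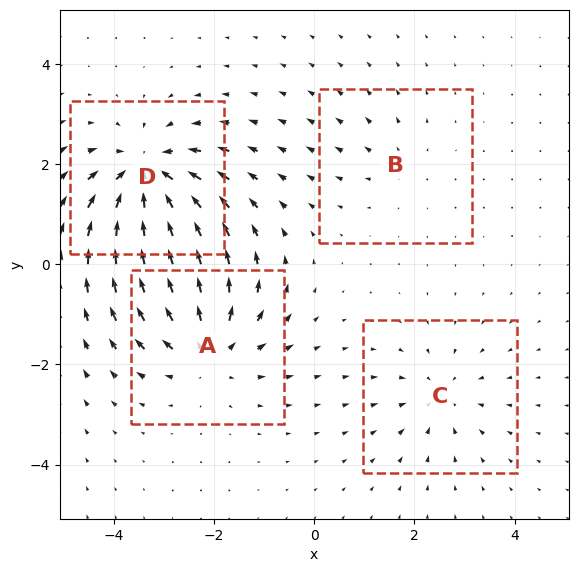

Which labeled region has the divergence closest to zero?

B

Divergence at each region's feature centre — A: about +5, B: about +2, C: about -3, D: about -7. Region B is closest to zero.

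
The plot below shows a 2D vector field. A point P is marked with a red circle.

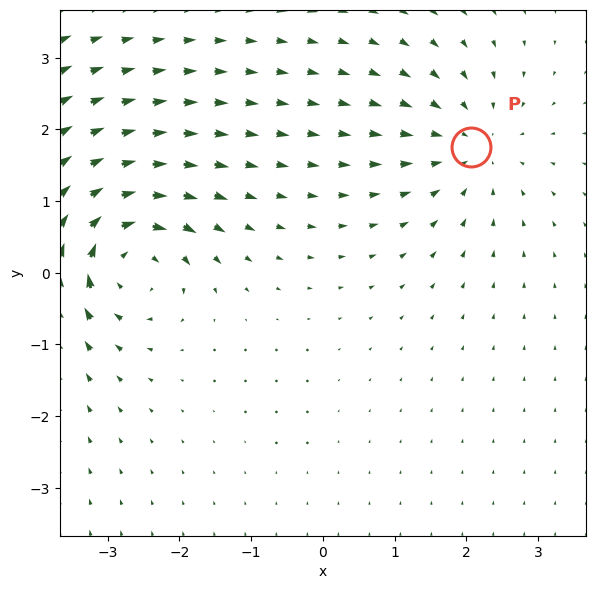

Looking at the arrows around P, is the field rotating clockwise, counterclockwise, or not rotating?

Near P at (2.1, 1.8) the arrows show no circulation. The curl there is ≈0.

not rotating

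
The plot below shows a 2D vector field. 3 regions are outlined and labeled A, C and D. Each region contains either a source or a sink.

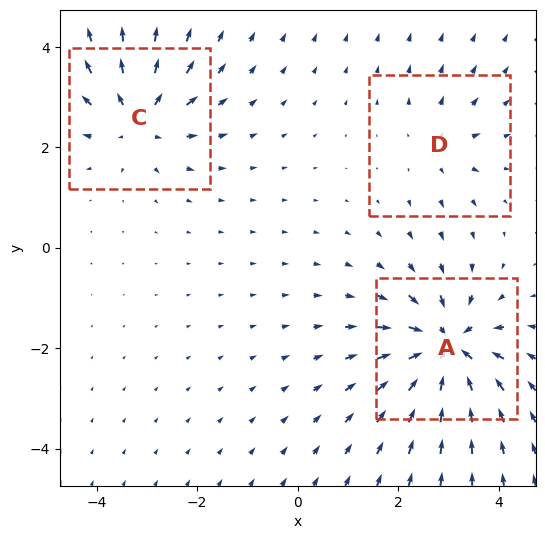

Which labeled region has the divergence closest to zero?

D

Divergence at each region's feature centre — A: about -6, C: about +4, D: about +3. Region D is closest to zero.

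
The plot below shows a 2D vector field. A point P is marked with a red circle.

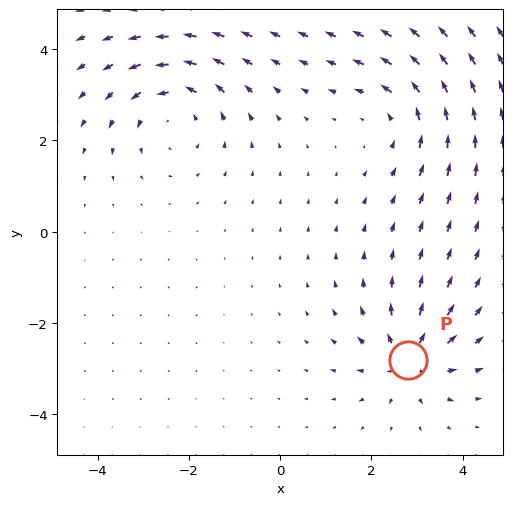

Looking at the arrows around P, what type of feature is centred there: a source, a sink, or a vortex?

At P (2.8, -2.8) the arrows spread outward. Divergence about +4, curl ≈0 — positive divergence with near-zero curl is a source.

source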